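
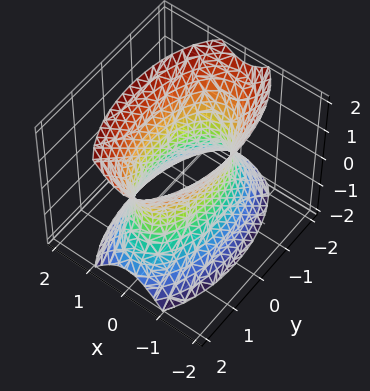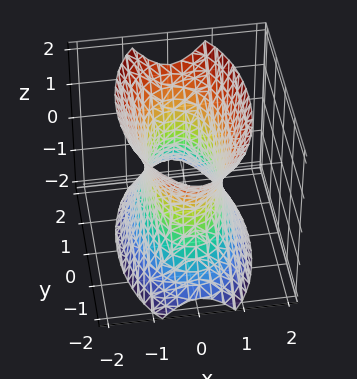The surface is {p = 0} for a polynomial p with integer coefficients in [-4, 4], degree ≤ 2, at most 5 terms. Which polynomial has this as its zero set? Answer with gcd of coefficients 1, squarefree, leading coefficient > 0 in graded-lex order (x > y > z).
3*x^2 + y^2 - z^2 - 2

The degree is 2 — an hourglass — one-sheet hyperboloid; a quadric.
Symmetries: mirror symmetry y ↦ −y ⇒ only even powers of y; mirror symmetry x ↦ −x ⇒ only even powers of x; the z ↦ −z reflection is a symmetry, so z appears only in even powers.
From the axis intercepts and sections: no z-intercept at any integer in the box.
Matching integer coefficients to the picture gives p.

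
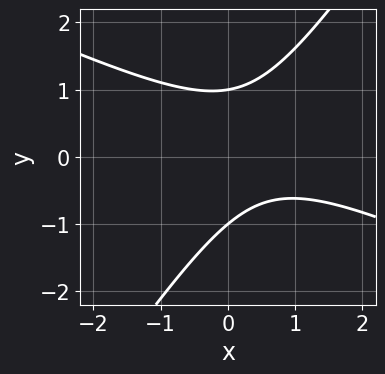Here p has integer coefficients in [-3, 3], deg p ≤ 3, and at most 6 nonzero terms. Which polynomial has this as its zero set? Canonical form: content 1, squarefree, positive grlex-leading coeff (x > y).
2*x^2 + 3*x*y - 3*y^2 - 2*x + 3

1. Degree: the shape is more complex than any degree-1 curve, so deg p = 2.
2. Reading off the gridlines: the curve avoids every integer x-axis point in the box; among the integer gridlines, it crosses the y-axis at y ∈ {-1, 1}.
3. The integer polynomial consistent with all of this is the stated p.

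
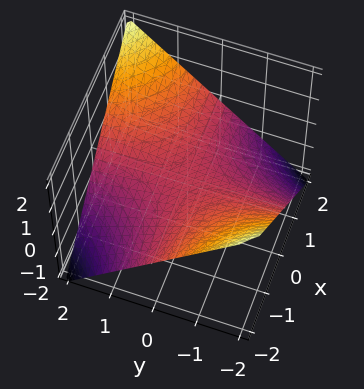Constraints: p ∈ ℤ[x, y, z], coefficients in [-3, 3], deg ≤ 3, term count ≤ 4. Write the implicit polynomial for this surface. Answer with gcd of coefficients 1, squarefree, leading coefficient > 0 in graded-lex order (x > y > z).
First, deg p = 2. A saddle surface; a quadric.
Next, against the integer gridlines: it crosses the z-axis at the gridline z = 0; the visible y-axis segment lies entirely on the surface; every point of the x-axis in the box is on the surface.
Finally, assembling these constraints gives the stated polynomial.

x*y - 2*z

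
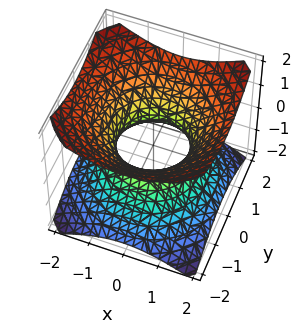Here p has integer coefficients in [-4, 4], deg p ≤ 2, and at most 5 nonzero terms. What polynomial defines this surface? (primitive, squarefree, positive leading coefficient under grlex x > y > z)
2*x^2 + 2*y^2 - 3*z^2 - 2

1. The degree is 2 — one connected sheet with a waist; a quadric.
2. Symmetries: mirror symmetry z ↦ −z ⇒ only even powers of z; rotational symmetry about the z-axis ⇒ p depends on x, y only through x² + y².
3. From the visible intercepts: a circular section at z = -1 has radius between 1 and 2; among the integer gridlines, it crosses the y-axis at y ∈ {-1, 1}; the x-axis gridline crossings are at x ∈ {-1, 1}; no z-intercept at any integer in the box.
4. Matching integer coefficients to the picture gives p.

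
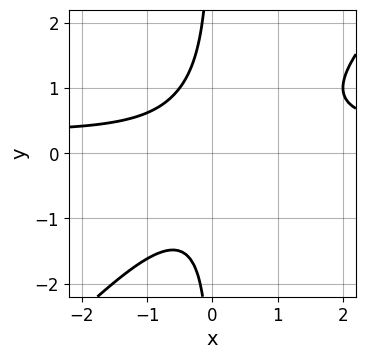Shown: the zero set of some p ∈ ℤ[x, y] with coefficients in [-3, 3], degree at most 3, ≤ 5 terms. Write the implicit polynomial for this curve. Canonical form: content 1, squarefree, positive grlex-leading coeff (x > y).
3*x^2*y - 3*x*y^2 - x^2 - 2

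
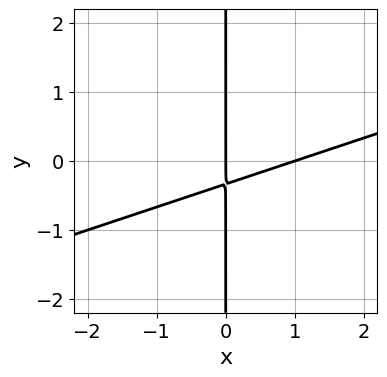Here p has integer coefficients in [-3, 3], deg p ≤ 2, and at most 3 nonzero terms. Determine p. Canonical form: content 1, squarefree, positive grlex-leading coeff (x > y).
The degree is 2 — the shape is more complex than any degree-1 curve.
Reading off the gridlines: every point of the y-axis in the box is on the curve; the x-axis gridline crossings are at x ∈ {0, 1}.
Assembling these constraints gives the stated polynomial.

x^2 - 3*x*y - x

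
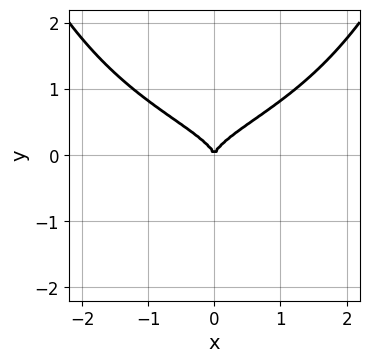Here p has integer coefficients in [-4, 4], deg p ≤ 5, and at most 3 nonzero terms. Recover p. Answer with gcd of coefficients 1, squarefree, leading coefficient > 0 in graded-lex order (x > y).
deg p = 4.
Symmetries: it's symmetric under x → −x, forcing even powers of x.
From the visible intercepts: it crosses the x-axis at the gridline x = 0; it crosses the y-axis at the gridline y = 0.
Matching integer coefficients to the picture gives p.

x^2*y^2 - 3*y^3 + x^2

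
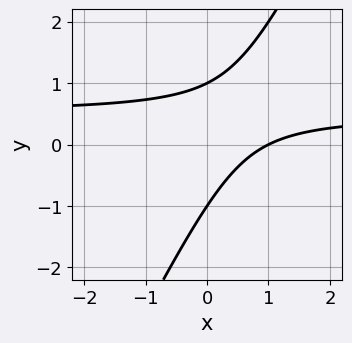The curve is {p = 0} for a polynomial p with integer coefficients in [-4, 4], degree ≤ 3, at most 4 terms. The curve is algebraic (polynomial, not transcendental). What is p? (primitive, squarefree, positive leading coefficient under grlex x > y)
1. deg p = 2. The shape is more complex than any degree-1 curve.
2. From the axis intercepts and sections: one x-axis crossing is at x = 1; among the integer gridlines, it crosses the y-axis at y ∈ {-1, 1}.
3. Fitting integer coefficients to these (and the overall shape) gives p.

2*x*y - y^2 - x + 1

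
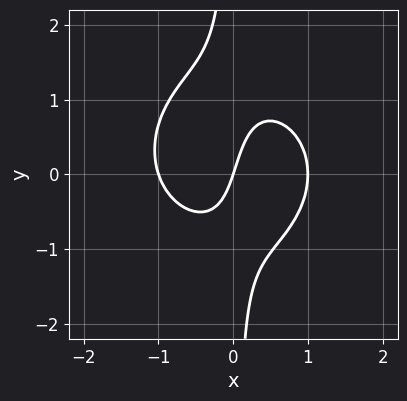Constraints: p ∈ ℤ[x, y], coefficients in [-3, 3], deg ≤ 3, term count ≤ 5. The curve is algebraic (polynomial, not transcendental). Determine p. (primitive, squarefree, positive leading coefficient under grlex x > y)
Degree: a generic line meets the curve in up to 3 points, so deg p = 3.
Observable constraints: the x-axis gridline crossings are at x ∈ {-1, 0, 1}; it crosses the y-axis at the gridline y = 0.
Fitting integer coefficients to these (and the overall shape) gives p.

3*x^3 + 3*x*y^2 - x*y - 3*x + y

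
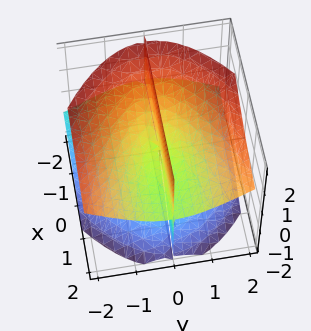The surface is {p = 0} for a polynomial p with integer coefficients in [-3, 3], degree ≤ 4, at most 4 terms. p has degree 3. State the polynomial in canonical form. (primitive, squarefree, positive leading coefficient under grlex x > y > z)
(a) The picture has 2 separate pieces.
(b) The degree is 3 — a generic line meets the surface in up to 3 points.
(c) From the visible intercepts: it crosses the y-axis at the gridline y = 0; every point of the z-axis in the box is on the surface.
(d) Matching integer coefficients to the picture gives p.

3*x*y*z - 2*y^3 + 3*y*z^2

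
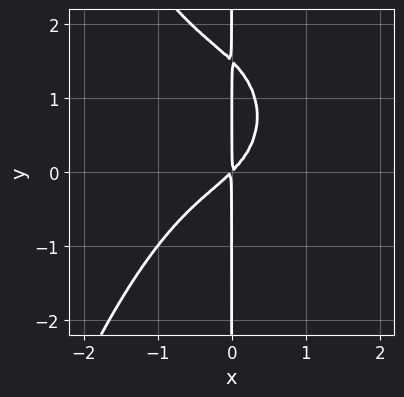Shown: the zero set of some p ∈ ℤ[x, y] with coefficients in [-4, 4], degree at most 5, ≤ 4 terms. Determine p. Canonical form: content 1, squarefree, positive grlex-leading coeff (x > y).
2*x^4 + 2*x*y^2 + 3*x^2 - 3*x*y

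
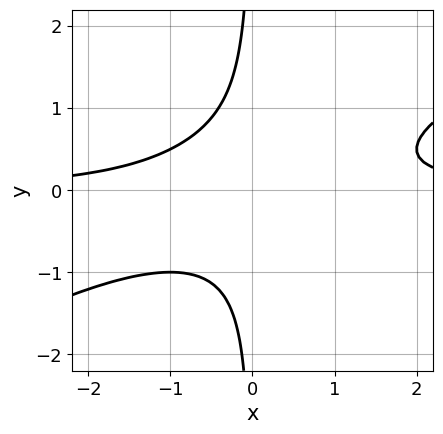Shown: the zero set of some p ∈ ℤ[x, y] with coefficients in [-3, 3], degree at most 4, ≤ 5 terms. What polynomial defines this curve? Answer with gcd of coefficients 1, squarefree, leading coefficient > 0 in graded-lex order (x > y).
x^2*y - 2*x*y^2 - 1

(a) deg p = 3.
(b) From the visible intercepts: no y-intercept at any integer in the box; the curve avoids every integer x-axis point in the box.
(c) Assembling these constraints gives the stated polynomial.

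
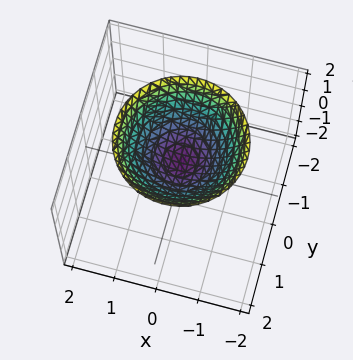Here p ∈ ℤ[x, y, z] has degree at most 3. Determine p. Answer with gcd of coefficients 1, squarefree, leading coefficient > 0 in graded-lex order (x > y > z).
2*x^2 + 2*y^2 - 3*z + 2

First, degree: a generic line meets the surface in up to 2 points, so deg p = 2.
Next, by symmetry, the z-axis is an axis of rotation, so x and y enter only as x² + y².
Next, from the visible intercepts: no x-intercept at any integer in the box; no y-intercept at any integer in the box; a circular section at z = 1 has radius between 0 and 1.
Finally, fitting integer coefficients to these (and the overall shape) gives p.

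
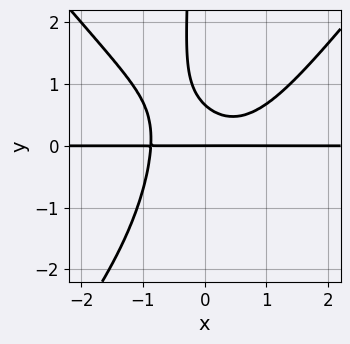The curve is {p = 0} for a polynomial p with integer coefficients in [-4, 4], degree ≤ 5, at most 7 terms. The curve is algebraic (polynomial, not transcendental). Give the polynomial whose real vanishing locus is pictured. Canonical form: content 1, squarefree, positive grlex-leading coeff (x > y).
(a) Degree: the shape is more complex than any degree-3 curve, so deg p = 4.
(b) Against the integer gridlines: the visible x-axis segment lies entirely on the curve; one y-axis crossing is at y = 0.
(c) Together with the visible shape, these determine p as stated.

3*x^3*y - 2*x*y^3 - 3*x*y^2 - 3*y^2 + 2*y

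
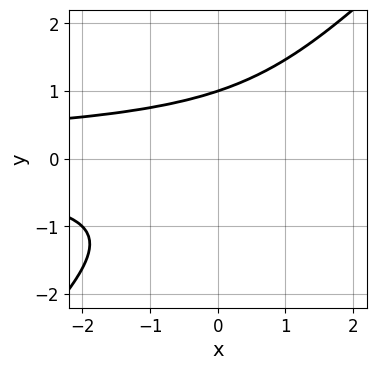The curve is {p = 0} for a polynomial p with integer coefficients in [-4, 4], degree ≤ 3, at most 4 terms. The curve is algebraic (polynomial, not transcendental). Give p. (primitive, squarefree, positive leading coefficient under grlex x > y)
1. deg p = 3. No degree-2 curve has this shape.
2. From the axis intercepts and sections: the curve avoids every integer x-axis point in the box; one y-axis crossing is at y = 1.
3. Fitting integer coefficients to these (and the overall shape) gives p.

x*y^2 - y^3 + 1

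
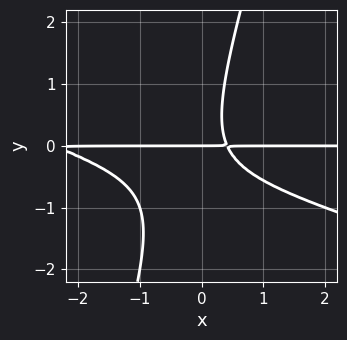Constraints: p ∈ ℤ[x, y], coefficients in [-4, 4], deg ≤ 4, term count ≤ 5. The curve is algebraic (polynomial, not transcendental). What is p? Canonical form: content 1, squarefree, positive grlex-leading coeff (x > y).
1. deg p = 3.
2. From the visible intercepts: it meets the y-axis at y = 0 (among the integer gridlines); the visible x-axis segment lies entirely on the curve.
3. Matching integer coefficients to the picture gives p.

x^2*y + 3*x*y^2 - y^3 + 2*x*y - y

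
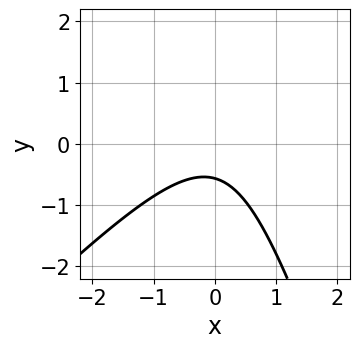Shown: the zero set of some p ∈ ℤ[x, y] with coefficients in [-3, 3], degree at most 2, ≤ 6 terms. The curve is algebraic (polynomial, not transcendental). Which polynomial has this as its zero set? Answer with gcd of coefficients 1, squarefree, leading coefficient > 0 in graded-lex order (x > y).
(a) The degree is 2 — the shape is more complex than any degree-1 curve.
(b) Against the integer gridlines: no x-intercept at any integer in the box.
(c) Matching integer coefficients to the picture gives p.

3*x^2 - 2*x*y - y^2 + 3*y + 2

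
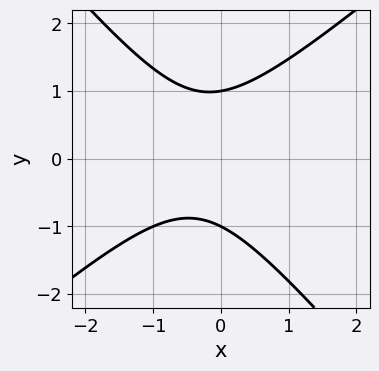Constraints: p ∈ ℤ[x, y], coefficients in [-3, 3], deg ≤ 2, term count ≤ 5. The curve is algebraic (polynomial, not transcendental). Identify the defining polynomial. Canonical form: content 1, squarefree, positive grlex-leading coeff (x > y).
3*x^2 - x*y - 3*y^2 + 2*x + 3

Degree: no degree-1 curve has this shape, so deg p = 2.
Checking where it meets the axes: the curve avoids every integer x-axis point in the box; among the integer gridlines, it crosses the y-axis at y ∈ {-1, 1}.
Matching integer coefficients to the picture gives p.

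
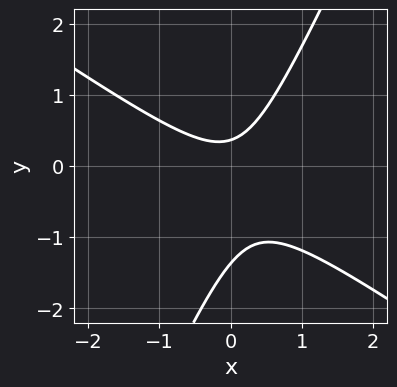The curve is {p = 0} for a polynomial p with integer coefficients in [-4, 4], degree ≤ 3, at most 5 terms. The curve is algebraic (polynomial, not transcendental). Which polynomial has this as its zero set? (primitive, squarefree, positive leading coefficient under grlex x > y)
3*x^2 + 3*x*y - 2*y^2 - 2*y + 1

1. The degree is 2 — the shape is more complex than any degree-1 curve.
2. Observable constraints: no x-intercept at any integer in the box.
3. Solving for integer coefficients yields p as stated.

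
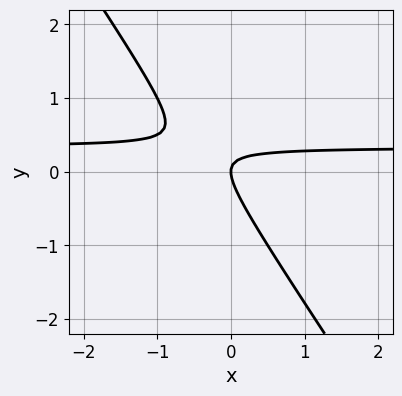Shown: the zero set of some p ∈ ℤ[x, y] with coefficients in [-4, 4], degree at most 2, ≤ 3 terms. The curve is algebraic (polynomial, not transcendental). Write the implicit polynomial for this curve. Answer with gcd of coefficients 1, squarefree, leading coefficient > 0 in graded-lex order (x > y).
(a) Degree: no degree-1 curve has this shape, so deg p = 2.
(b) Observable constraints: it crosses the y-axis at the gridline y = 0; it crosses the x-axis at the gridline x = 0.
(c) Assembling these constraints gives the stated polynomial.

3*x*y + 2*y^2 - x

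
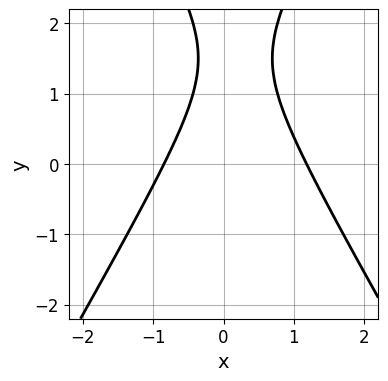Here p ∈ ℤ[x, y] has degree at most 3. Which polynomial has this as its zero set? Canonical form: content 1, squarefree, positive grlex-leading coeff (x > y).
3*x^2 - y^2 - x + 3*y - 3

First, deg p = 2.
Then, against the integer gridlines: it misses every integer gridline on the y-axis.
Finally, together with the visible shape, these determine p as stated.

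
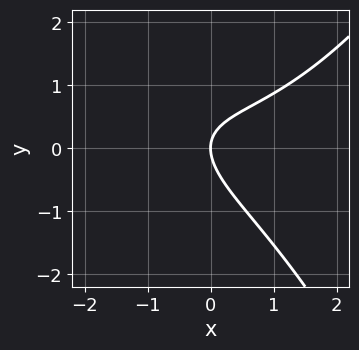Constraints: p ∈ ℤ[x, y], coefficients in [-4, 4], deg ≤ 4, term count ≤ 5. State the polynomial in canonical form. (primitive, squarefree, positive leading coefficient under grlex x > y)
x^3 - 2*x*y - 3*y^2 + 3*x

The degree is 3 — a generic line meets the curve in up to 3 points.
Against the integer gridlines: it crosses the x-axis at the gridline x = 0; it meets the y-axis at y = 0 (among the integer gridlines).
Assembling these constraints gives the stated polynomial.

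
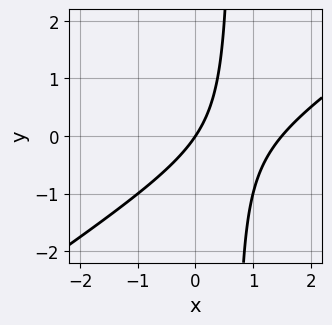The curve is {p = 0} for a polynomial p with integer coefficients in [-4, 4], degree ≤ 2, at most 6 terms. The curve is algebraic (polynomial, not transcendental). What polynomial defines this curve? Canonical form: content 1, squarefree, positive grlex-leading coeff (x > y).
2*x^2 - 3*x*y - 3*x + 2*y

deg p = 2. The shape is more complex than any degree-1 curve.
From the axis intercepts and sections: it crosses the x-axis at the gridline x = 0; it meets the y-axis at y = 0 (among the integer gridlines).
Assembling these constraints gives the stated polynomial.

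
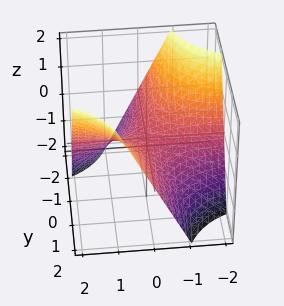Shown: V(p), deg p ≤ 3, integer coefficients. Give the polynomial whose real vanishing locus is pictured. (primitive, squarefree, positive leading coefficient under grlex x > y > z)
x*y - z

First, deg p = 2. A hyperbolic paraboloid; a quadric.
Then, from the visible intercepts: the visible y-axis segment lies entirely on the surface; the visible x-axis segment lies entirely on the surface; it crosses the z-axis at the gridline z = 0.
Finally, solving for integer coefficients yields p as stated.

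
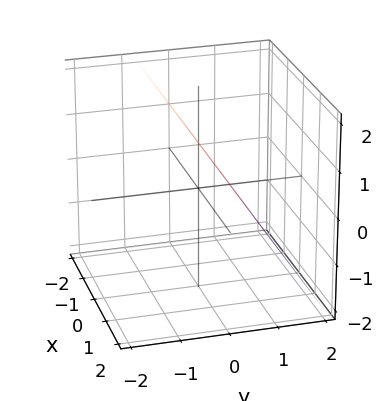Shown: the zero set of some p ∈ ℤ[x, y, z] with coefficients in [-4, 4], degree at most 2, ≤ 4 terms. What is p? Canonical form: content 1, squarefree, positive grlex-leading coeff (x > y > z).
First, deg p = 1.
Then, from the axis intercepts and sections: one z-axis crossing is at z = 1; the surface avoids every integer x-axis point in the box.
Finally, putting this together gives p.

3*y + 2*z - 2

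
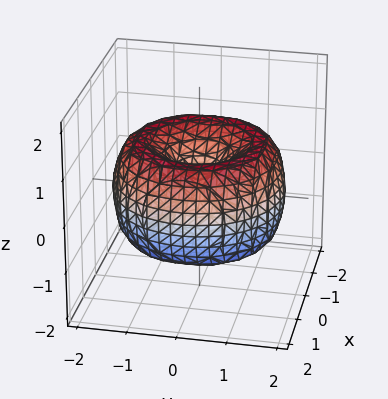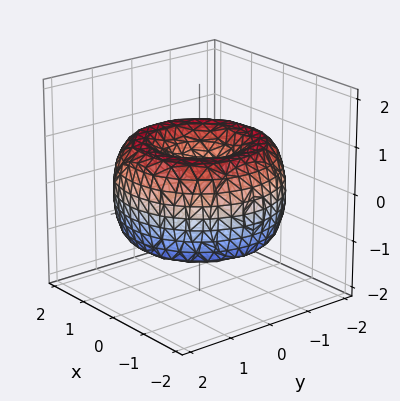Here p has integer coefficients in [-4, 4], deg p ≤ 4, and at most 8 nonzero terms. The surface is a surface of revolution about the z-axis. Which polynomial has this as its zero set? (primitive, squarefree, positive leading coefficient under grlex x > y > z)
x^4 + 2*x^2*y^2 + y^4 - 3*x^2 - 3*y^2 + 2*z^2

The degree is 4 — a generic line meets the surface in up to 4 points.
Symmetries: the z-axis is an axis of rotation, so x and y enter only as x² + y².
Against the integer gridlines: a circular section at z = 0 has radius between 1 and 2; it meets the z-axis at z = 0 (among the integer gridlines); it meets the x-axis at x = 0 (among the integer gridlines); one y-axis crossing is at y = 0.
Assembling these constraints gives the stated polynomial.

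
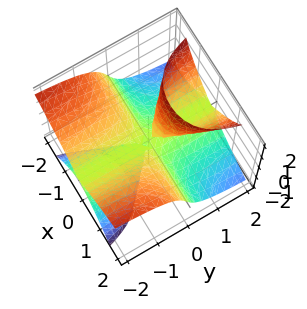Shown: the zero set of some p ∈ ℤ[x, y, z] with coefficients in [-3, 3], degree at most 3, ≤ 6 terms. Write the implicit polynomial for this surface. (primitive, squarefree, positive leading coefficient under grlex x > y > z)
3*x^2*y + x^2*z - 3*y*z^2 + z^3

The picture has 2 separate pieces. They look like related sheets of one shape, so recover p as a whole.
Degree: no degree-2 surface has this shape, so deg p = 3.
Observable constraints: the visible y-axis segment lies entirely on the surface; the visible x-axis segment lies entirely on the surface.
Fitting integer coefficients to these (and the overall shape) gives p.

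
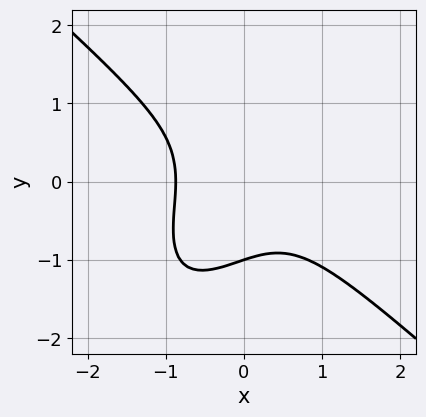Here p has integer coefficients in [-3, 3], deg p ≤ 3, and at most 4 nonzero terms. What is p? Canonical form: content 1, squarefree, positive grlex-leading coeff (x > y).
3*x^3 - 2*x*y^2 + 2*y^3 + 2

(a) The degree is 3 — the shape is more complex than any degree-2 curve.
(b) Against the integer gridlines: it meets the y-axis at y = -1 (among the integer gridlines).
(c) Together with the visible shape, these determine p as stated.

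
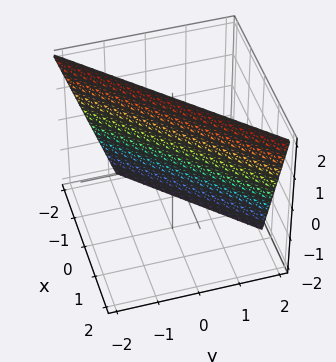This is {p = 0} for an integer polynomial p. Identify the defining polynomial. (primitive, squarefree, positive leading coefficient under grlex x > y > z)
1. deg p = 1. The surface is flat (a plane).
2. Checking where it meets the axes: it meets the z-axis at z = 2 (among the integer gridlines).
3. Putting this together gives p.

3*x - 3*y - z + 2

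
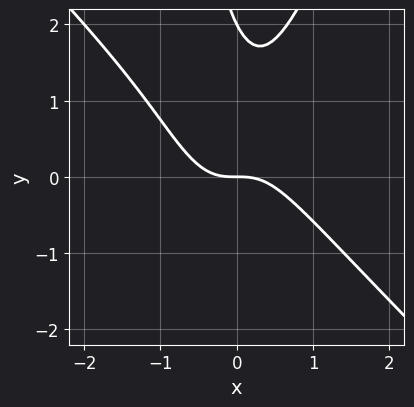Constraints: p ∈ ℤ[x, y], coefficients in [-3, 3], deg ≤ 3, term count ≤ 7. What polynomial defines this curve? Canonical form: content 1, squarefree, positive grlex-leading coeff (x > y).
First, degree: a generic line meets the curve in up to 3 points, so deg p = 3.
Next, against the integer gridlines: among the integer gridlines, it crosses the y-axis at y ∈ {0, 2}; it meets the x-axis at x = 0 (among the integer gridlines).
Finally, together with the visible shape, these determine p as stated.

3*x^3 + 2*x^2*y - x*y^2 - y^2 + 2*y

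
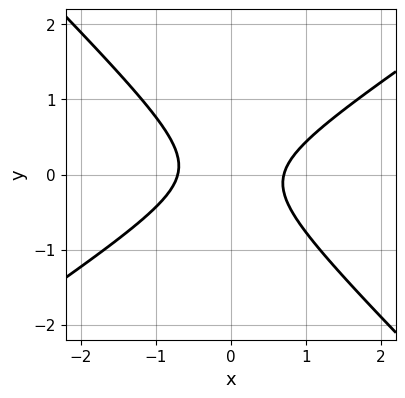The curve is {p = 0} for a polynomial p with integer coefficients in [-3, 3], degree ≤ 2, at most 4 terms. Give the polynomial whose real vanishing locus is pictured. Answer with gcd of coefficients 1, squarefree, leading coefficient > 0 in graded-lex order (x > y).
2*x^2 - x*y - 3*y^2 - 1

(a) Degree: the shape is more complex than any degree-1 curve, so deg p = 2.
(b) Reading off the gridlines: the curve avoids every integer y-axis point in the box.
(c) Together with the visible shape, these determine p as stated.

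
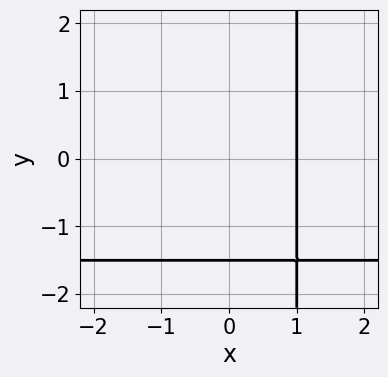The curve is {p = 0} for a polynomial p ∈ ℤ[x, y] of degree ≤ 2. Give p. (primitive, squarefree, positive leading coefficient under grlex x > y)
2*x*y + 3*x - 2*y - 3

Degree: the shape is more complex than any degree-1 curve, so deg p = 2.
Reading off the gridlines: one x-axis crossing is at x = 1.
Solving for integer coefficients yields p as stated.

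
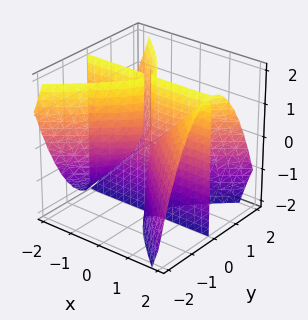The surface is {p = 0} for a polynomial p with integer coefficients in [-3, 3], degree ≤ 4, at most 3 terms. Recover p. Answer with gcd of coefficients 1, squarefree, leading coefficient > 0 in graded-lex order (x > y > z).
2*x^2*y - 2*x*y*z - 3*y^3

1. I count 2 distinct pieces. Treating them together as one polynomial.
2. The degree is 3 — the shape is more complex than any degree-2 surface.
3. Against the integer gridlines: every point of the x-axis in the box is on the surface; one y-axis crossing is at y = 0; every point of the z-axis in the box is on the surface.
4. Matching integer coefficients to the picture gives p.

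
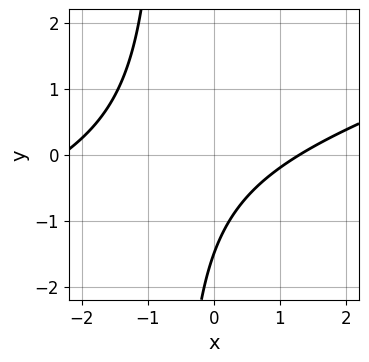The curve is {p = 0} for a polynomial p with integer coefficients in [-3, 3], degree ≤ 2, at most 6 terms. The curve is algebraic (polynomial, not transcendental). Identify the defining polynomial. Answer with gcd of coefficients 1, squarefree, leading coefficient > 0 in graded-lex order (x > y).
x^2 - 3*x*y + x - 2*y - 3

(a) The degree is 2 — the shape is more complex than any degree-1 curve.
(b) Putting this together gives p.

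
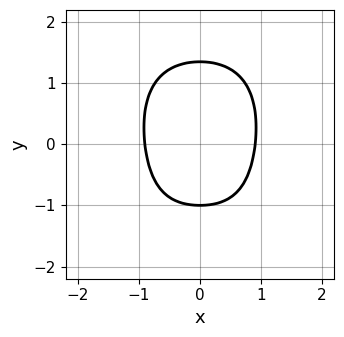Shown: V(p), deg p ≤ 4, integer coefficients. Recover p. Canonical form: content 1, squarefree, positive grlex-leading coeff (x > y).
(a) Degree: the shape is more complex than any degree-3 curve, so deg p = 4.
(b) Symmetries: the x ↦ −x reflection is a symmetry, so x appears only in even powers.
(c) Observable constraints: it meets the y-axis at y = -1 (among the integer gridlines).
(d) The integer polynomial consistent with all of this is the stated p.

3*x^4 + 2*x^2*y^2 + y^4 - y - 2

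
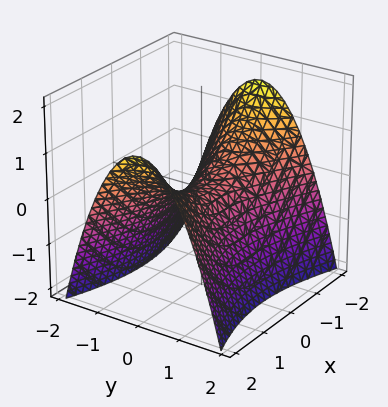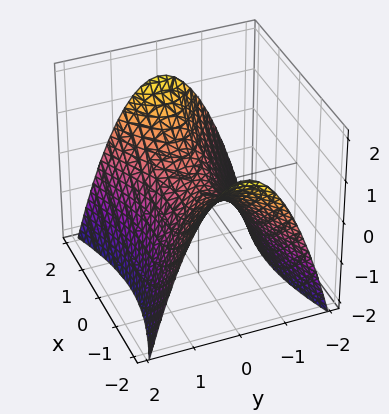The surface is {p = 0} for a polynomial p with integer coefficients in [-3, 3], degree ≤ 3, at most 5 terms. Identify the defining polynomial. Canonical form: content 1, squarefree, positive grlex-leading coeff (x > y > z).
First, degree: a hyperbolic paraboloid; a quadric, so deg p = 2.
Then, symmetries: mirror symmetry x ↦ −x ⇒ only even powers of x; the y ↦ −y reflection is a symmetry, so y appears only in even powers.
Next, checking where it meets the axes: it crosses the x-axis at the gridline x = 0; it meets the y-axis at y = 0 (among the integer gridlines).
Finally, the integer polynomial consistent with all of this is the stated p.

x^2 - 3*y^2 - 3*z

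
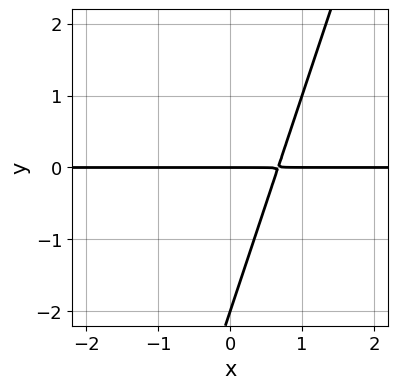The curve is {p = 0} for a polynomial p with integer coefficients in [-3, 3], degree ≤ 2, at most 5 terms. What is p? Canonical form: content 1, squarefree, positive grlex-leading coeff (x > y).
Degree: a generic line meets the curve in up to 2 points, so deg p = 2.
From the axis intercepts and sections: every point of the x-axis in the box is on the curve; among the integer gridlines, it crosses the y-axis at y ∈ {-2, 0}.
Together with the visible shape, these determine p as stated.

3*x*y - y^2 - 2*y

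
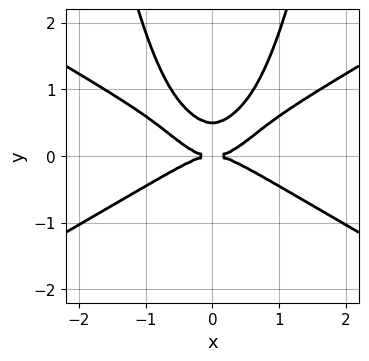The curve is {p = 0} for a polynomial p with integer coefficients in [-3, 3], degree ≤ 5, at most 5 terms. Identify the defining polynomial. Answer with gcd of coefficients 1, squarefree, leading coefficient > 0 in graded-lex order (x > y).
x^4 - 3*x^2*y^2 + 2*y^3 - y^2

1. deg p = 4. No degree-3 curve has this shape.
2. Symmetries: mirror symmetry x ↦ −x ⇒ only even powers of x.
3. From the axis intercepts and sections: it crosses the y-axis at the gridline y = 0; it meets the x-axis at x = 0 (among the integer gridlines).
4. Assembling these constraints gives the stated polynomial.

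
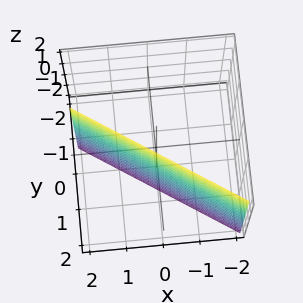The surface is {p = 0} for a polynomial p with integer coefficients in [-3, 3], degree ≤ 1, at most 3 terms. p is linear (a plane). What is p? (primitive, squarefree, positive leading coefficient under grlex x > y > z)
First, deg p = 1.
Then, reading off the gridlines: the surface avoids every integer z-axis point in the box; one x-axis crossing is at x = 1.
Finally, these observations pin down the coefficients.

2*x + 3*y - 2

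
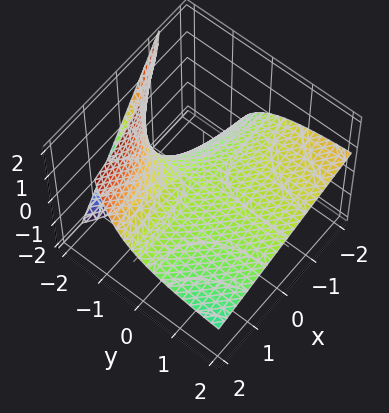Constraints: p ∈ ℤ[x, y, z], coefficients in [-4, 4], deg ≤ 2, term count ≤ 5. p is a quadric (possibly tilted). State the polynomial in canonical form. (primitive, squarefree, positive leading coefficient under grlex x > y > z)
x*y + 2*y*z + 3*z

(a) deg p = 2. The shape is more complex than any degree-1 surface.
(b) Reading off the gridlines: the visible x-axis segment lies entirely on the surface; the visible y-axis segment lies entirely on the surface; it crosses the z-axis at the gridline z = 0.
(c) The integer polynomial consistent with all of this is the stated p.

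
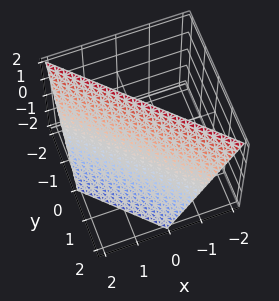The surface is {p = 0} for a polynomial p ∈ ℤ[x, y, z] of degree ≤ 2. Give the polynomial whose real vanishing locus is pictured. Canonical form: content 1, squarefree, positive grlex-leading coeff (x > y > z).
(a) The degree is 1 — the surface is flat (a plane).
(b) Reading off the gridlines: one x-axis crossing is at x = 1; it meets the z-axis at z = 2 (among the integer gridlines).
(c) Matching integer coefficients to the picture gives p.

2*x + 2*y + z - 2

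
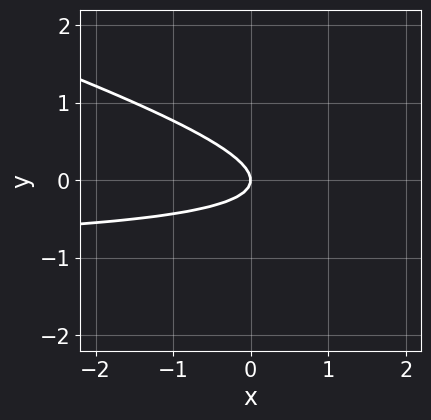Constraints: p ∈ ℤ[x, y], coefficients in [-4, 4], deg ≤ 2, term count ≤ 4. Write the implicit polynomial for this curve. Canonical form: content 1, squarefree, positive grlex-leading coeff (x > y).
First, degree: a generic line meets the curve in up to 2 points, so deg p = 2.
Then, checking where it meets the axes: it crosses the y-axis at the gridline y = 0; it meets the x-axis at x = 0 (among the integer gridlines).
Finally, assembling these constraints gives the stated polynomial.

x*y + 3*y^2 + x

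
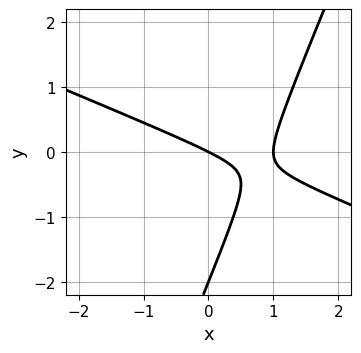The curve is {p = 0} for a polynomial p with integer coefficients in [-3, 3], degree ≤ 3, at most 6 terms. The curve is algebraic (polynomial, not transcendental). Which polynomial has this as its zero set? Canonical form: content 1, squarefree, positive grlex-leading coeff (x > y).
First, the degree is 2 — a generic line meets the curve in up to 2 points.
Next, against the integer gridlines: the y-axis gridline crossings are at y ∈ {-2, 0}; among the integer gridlines, it crosses the x-axis at x ∈ {0, 1}.
Finally, fitting integer coefficients to these (and the overall shape) gives p.

x^2 + 2*x*y - y^2 - x - 2*y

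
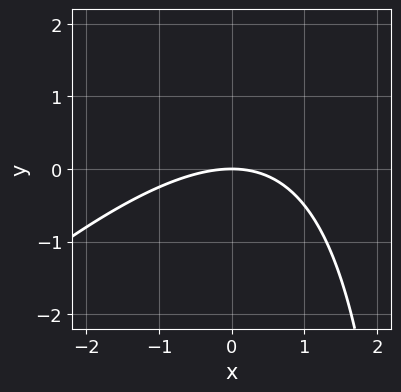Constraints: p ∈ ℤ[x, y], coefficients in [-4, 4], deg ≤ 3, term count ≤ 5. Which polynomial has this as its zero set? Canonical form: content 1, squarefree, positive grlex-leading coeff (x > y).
1. Degree: no degree-1 curve has this shape, so deg p = 2.
2. Against the integer gridlines: one y-axis crossing is at y = 0; it crosses the x-axis at the gridline x = 0.
3. The integer polynomial consistent with all of this is the stated p.

x^2 - x*y + 3*y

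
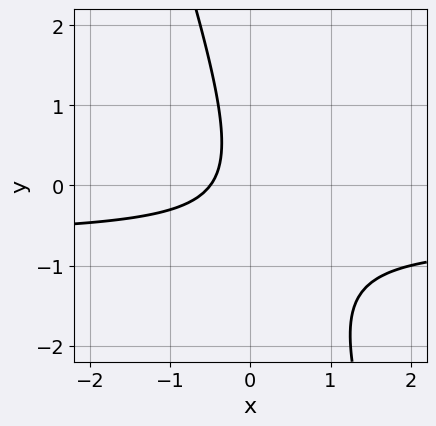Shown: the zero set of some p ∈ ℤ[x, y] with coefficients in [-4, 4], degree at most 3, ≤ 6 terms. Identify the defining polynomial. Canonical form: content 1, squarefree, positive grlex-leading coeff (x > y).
3*x*y + y^2 + 2*x + 1

(a) deg p = 2. The shape is more complex than any degree-1 curve.
(b) From the visible intercepts: the curve avoids every integer y-axis point in the box.
(c) The integer polynomial consistent with all of this is the stated p.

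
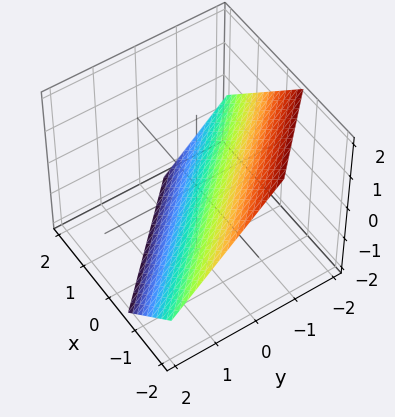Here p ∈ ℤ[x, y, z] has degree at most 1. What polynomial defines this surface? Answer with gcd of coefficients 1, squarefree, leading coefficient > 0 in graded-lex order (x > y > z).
Degree: the surface is flat (a plane), so deg p = 1.
Solving for integer coefficients yields p as stated.

3*x + 3*y + 3*z + 2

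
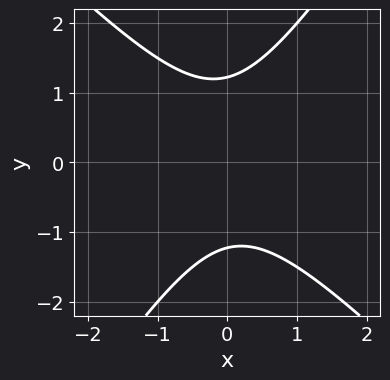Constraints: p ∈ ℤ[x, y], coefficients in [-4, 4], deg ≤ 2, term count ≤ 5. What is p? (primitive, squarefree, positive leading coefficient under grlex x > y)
3*x^2 + x*y - 2*y^2 + 3

1. The degree is 2 — no degree-1 curve has this shape.
2. From the axis intercepts and sections: the curve avoids every integer x-axis point in the box.
3. These observations pin down the coefficients.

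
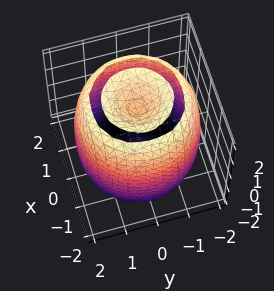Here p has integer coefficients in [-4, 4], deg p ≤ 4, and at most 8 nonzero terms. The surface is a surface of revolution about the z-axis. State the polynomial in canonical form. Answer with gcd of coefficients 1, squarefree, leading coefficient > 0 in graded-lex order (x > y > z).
1. I count 2 distinct pieces.
2. Degree: a generic line meets the surface in up to 4 points, so deg p = 4.
3. By symmetry, the surface is invariant under rotation about z: p = q(x² + y², z).
4. Against the integer gridlines: a circular section at z = 2 has radius exactly 1.
5. Solving for integer coefficients yields p as stated.

x^4 + 2*x^2*y^2 + y^4 - 3*x^2 - 3*y^2 + z^2 - 2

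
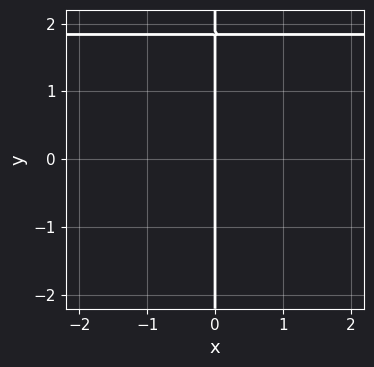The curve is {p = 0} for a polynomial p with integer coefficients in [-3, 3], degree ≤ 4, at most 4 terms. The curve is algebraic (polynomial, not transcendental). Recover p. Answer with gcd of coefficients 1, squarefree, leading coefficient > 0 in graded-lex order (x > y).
x*y^3 - x*y^2 - x*y - x

First, the degree is 4 — no degree-3 curve has this shape.
Next, from the visible intercepts: every point of the y-axis in the box is on the curve; it crosses the x-axis at the gridline x = 0.
Finally, together with the visible shape, these determine p as stated.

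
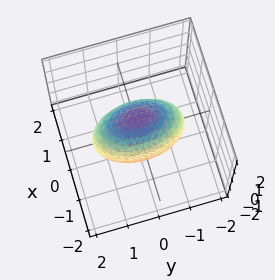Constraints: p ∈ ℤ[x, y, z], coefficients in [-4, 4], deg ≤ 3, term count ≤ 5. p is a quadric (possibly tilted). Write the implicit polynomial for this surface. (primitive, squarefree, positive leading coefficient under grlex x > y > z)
(a) deg p = 2.
(b) Reading off the gridlines: among the integer gridlines, it crosses the z-axis at z ∈ {-1, 1}.
(c) Solving for integer coefficients yields p as stated.

3*x^2 - x*z + y^2 + 2*z^2 - 2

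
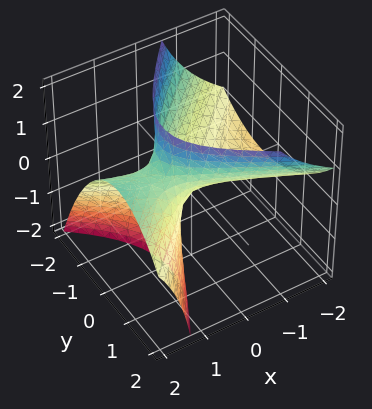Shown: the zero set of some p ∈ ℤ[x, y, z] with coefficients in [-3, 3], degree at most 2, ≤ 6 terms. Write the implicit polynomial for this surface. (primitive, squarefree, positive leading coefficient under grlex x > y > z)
x^2 + x*y - 3*x*z - 2*y^2 + 2*z

(a) The degree is 2 — the shape is more complex than any degree-1 surface.
(b) Observable constraints: one y-axis crossing is at y = 0; it crosses the z-axis at the gridline z = 0.
(c) Matching integer coefficients to the picture gives p.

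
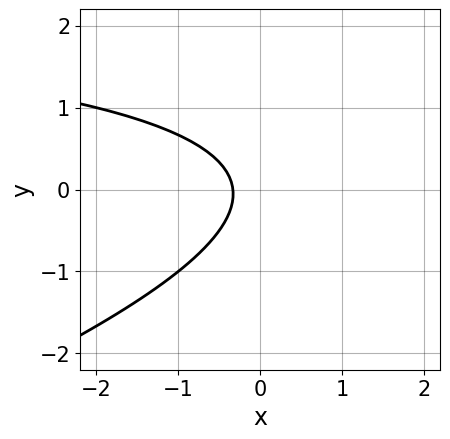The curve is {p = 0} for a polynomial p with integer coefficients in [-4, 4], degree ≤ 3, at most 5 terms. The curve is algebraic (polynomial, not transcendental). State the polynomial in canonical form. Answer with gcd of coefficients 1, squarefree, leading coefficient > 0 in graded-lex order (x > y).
x*y - 3*y^2 - 3*x - 1

The degree is 2 — the shape is more complex than any degree-1 curve.
Checking where it meets the axes: no y-intercept at any integer in the box.
Matching integer coefficients to the picture gives p.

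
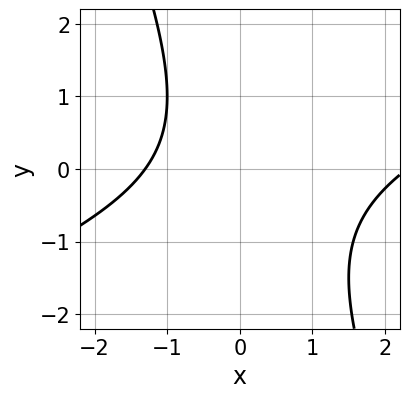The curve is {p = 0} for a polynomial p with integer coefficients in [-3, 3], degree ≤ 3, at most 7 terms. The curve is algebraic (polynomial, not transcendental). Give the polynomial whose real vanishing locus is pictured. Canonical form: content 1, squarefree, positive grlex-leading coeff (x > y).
deg p = 2. The shape is more complex than any degree-1 curve.
Reading off the gridlines: no y-intercept at any integer in the box.
Fitting integer coefficients to these (and the overall shape) gives p.

x^2 - 2*x*y - y^2 - x - 3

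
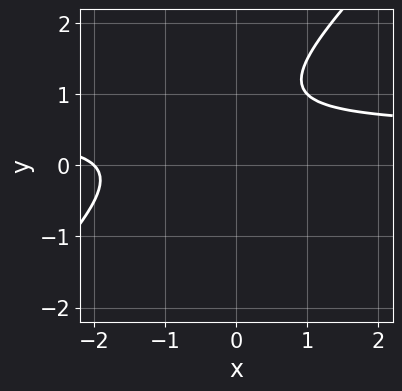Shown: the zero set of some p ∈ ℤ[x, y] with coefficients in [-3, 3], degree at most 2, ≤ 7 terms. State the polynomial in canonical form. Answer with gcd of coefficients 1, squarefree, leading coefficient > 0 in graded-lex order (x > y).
2*x*y - 2*y^2 - x + 3*y - 2

(a) The degree is 2 — the shape is more complex than any degree-1 curve.
(b) Against the integer gridlines: no y-intercept at any integer in the box; one x-axis crossing is at x = -2.
(c) Together with the visible shape, these determine p as stated.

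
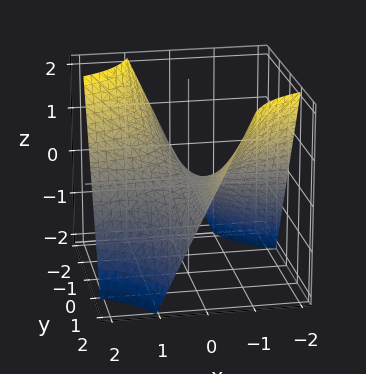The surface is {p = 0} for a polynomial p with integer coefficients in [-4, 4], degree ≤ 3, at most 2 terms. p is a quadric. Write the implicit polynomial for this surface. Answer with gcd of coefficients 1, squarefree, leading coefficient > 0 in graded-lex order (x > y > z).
x*y + z

First, deg p = 2.
Next, checking where it meets the axes: it crosses the z-axis at the gridline z = 0; the visible y-axis segment lies entirely on the surface; the visible x-axis segment lies entirely on the surface.
Finally, solving for integer coefficients yields p as stated.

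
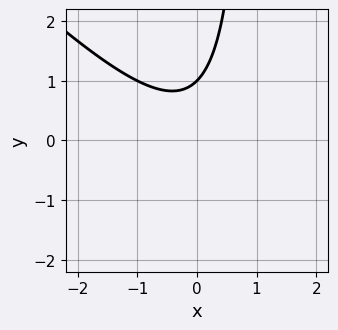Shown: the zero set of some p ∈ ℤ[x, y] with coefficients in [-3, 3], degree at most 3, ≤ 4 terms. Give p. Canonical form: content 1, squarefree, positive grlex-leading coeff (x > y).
x^2 + x*y - y + 1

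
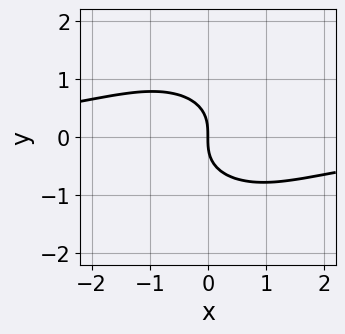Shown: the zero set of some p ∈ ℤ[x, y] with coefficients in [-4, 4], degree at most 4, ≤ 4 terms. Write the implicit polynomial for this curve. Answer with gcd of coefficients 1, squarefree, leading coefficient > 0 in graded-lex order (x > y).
2*x^2*y + 3*y^3 + 3*x

(a) The degree is 3 — no degree-2 curve has this shape.
(b) Observable constraints: one x-axis crossing is at x = 0; one y-axis crossing is at y = 0.
(c) Fitting integer coefficients to these (and the overall shape) gives p.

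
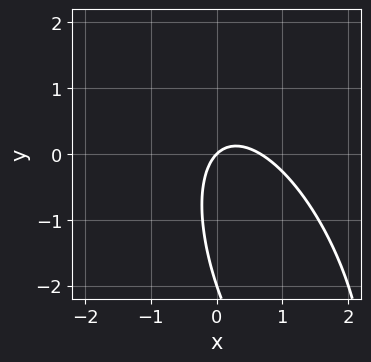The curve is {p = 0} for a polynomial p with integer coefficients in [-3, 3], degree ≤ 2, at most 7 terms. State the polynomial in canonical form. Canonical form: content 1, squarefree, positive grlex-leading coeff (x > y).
First, degree: a generic line meets the curve in up to 2 points, so deg p = 2.
Then, checking where it meets the axes: among the integer gridlines, it crosses the y-axis at y ∈ {-2, 0}; it crosses the x-axis at the gridline x = 0.
Finally, fitting integer coefficients to these (and the overall shape) gives p.

3*x^2 + 2*x*y + y^2 - 2*x + 2*y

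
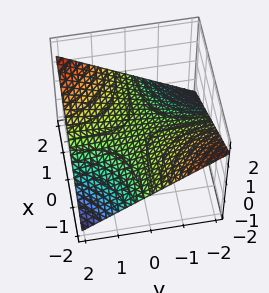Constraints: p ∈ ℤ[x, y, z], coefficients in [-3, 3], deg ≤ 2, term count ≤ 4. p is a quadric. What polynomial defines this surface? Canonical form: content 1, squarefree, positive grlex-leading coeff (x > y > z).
x*y - 3*z

1. deg p = 2.
2. From the visible intercepts: the visible y-axis segment lies entirely on the surface; one z-axis crossing is at z = 0.
3. Fitting integer coefficients to these (and the overall shape) gives p.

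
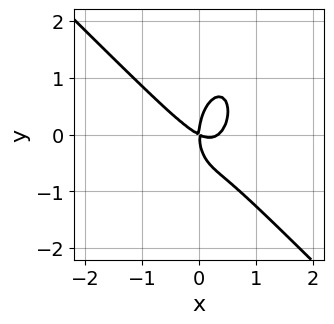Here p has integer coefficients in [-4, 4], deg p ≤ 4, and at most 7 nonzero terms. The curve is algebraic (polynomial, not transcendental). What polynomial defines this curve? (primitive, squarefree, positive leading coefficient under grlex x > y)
3*x^3 + 2*x^2*y + y^3 - x^2 - 2*x*y

(a) Degree: the shape is more complex than any degree-2 curve, so deg p = 3.
(b) Against the integer gridlines: it meets the x-axis at x = 0 (among the integer gridlines); it meets the y-axis at y = 0 (among the integer gridlines).
(c) Fitting integer coefficients to these (and the overall shape) gives p.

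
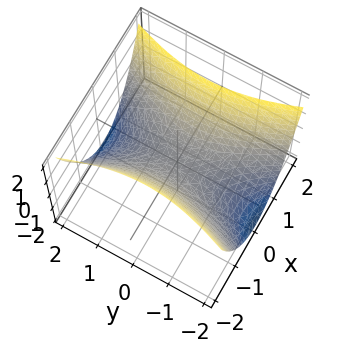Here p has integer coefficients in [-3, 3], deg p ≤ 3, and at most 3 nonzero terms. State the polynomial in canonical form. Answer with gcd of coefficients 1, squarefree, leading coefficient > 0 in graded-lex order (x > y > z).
3*x^2 - y^2 - 3*z

deg p = 2.
Symmetries: it's symmetric under y → −y, forcing even powers of y; the x ↦ −x reflection is a symmetry, so x appears only in even powers.
From the axis intercepts and sections: it meets the z-axis at z = 0 (among the integer gridlines); one y-axis crossing is at y = 0; it meets the x-axis at x = 0 (among the integer gridlines).
Together with the visible shape, these determine p as stated.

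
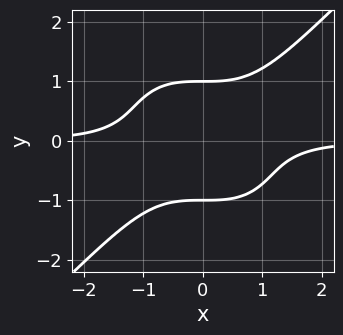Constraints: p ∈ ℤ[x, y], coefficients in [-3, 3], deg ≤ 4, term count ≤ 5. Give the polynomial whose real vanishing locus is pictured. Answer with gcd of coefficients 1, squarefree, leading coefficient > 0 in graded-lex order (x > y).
x^3*y - y^4 + 1

deg p = 4.
Observable constraints: the y-axis gridline crossings are at y ∈ {-1, 1}; the curve avoids every integer x-axis point in the box.
The integer polynomial consistent with all of this is the stated p.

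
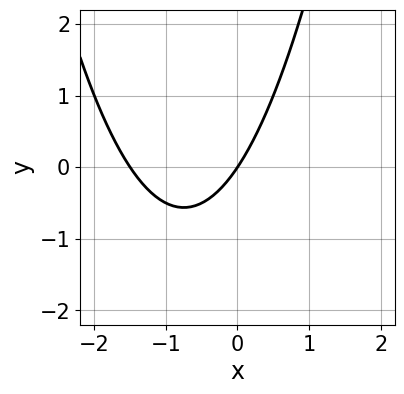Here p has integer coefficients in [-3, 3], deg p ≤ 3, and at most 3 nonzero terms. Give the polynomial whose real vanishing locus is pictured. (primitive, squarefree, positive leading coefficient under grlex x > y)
2*x^2 + 3*x - 2*y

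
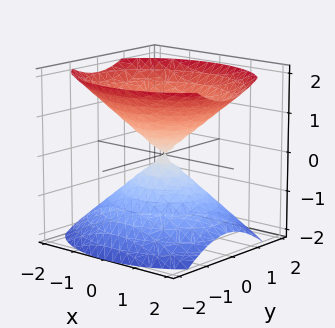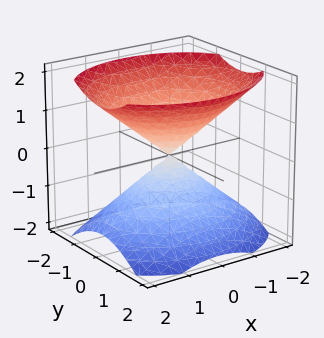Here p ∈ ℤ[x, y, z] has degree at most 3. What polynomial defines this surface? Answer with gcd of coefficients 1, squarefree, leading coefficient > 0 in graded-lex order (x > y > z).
First, the picture has 2 separate pieces. Treating them together as one polynomial.
Next, deg p = 2. Two nappes meeting at a single point; a quadric.
Next, symmetries: mirror symmetry z ↦ −z ⇒ only even powers of z; mirror symmetry y ↦ −y ⇒ only even powers of y; the x ↦ −x reflection is a symmetry, so x appears only in even powers.
Next, against the integer gridlines: one z-axis crossing is at z = 0; it meets the x-axis at x = 0 (among the integer gridlines); it meets the y-axis at y = 0 (among the integer gridlines).
Finally, solving for integer coefficients yields p as stated.

2*x^2 + 3*y^2 - 3*z^2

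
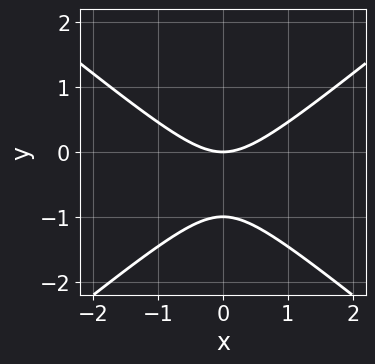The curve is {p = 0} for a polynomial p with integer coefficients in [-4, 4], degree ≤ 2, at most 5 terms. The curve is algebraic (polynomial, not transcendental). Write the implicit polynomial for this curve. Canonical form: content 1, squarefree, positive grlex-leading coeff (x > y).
First, the degree is 2 — no degree-1 curve has this shape.
Next, symmetries: mirror symmetry x ↦ −x ⇒ only even powers of x.
Next, reading off the gridlines: it crosses the x-axis at the gridline x = 0; among the integer gridlines, it crosses the y-axis at y ∈ {-1, 0}.
Finally, solving for integer coefficients yields p as stated.

2*x^2 - 3*y^2 - 3*y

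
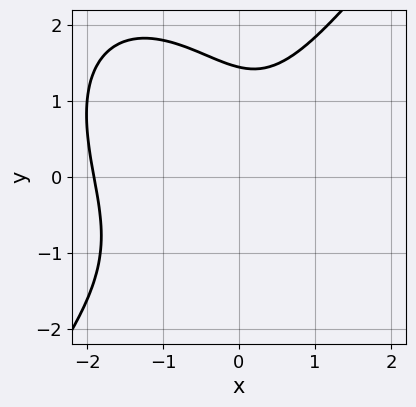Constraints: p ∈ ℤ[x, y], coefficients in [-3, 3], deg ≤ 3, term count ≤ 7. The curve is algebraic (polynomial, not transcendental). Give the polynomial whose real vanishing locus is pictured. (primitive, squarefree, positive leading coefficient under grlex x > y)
2*x^3 - y^3 + 3*x^2 - x*y + 3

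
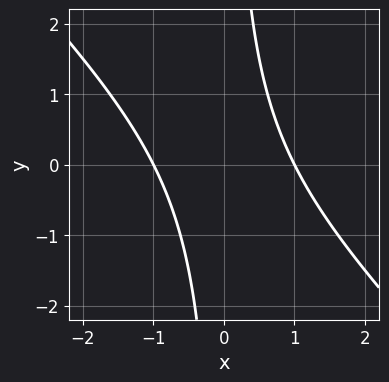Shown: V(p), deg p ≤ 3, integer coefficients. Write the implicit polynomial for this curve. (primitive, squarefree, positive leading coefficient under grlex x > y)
First, the degree is 2 — a generic line meets the curve in up to 2 points.
Next, checking where it meets the axes: the curve avoids every integer y-axis point in the box; the x-axis gridline crossings are at x ∈ {-1, 1}.
Finally, matching integer coefficients to the picture gives p.

x^2 + x*y - 1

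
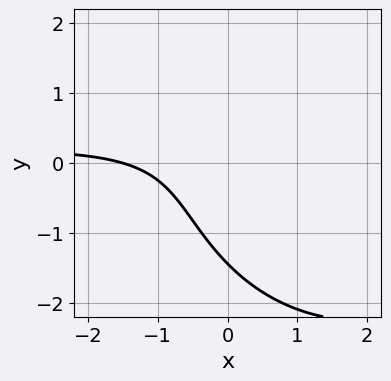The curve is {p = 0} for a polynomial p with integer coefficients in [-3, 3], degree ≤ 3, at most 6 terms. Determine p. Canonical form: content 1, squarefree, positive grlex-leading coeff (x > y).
First, deg p = 3. The shape is more complex than any degree-2 curve.
Finally, putting this together gives p.

x^2*y + y^3 - 3*x*y + 2*x + 3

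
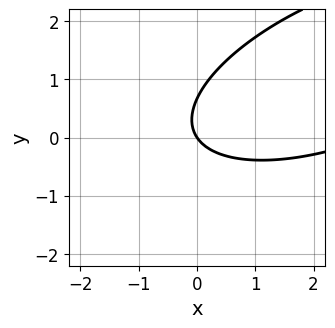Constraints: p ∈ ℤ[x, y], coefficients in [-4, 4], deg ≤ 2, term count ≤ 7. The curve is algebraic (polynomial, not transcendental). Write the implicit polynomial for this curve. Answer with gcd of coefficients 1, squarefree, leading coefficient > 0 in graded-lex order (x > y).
x^2 - 2*x*y + 3*y^2 - 3*x - 2*y

(a) The degree is 2 — no degree-1 curve has this shape.
(b) Checking where it meets the axes: it crosses the x-axis at the gridline x = 0; one y-axis crossing is at y = 0.
(c) Solving for integer coefficients yields p as stated.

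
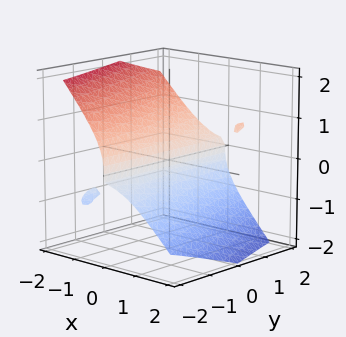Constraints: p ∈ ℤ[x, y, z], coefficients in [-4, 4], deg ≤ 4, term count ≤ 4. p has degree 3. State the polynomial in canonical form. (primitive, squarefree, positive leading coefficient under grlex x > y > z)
(a) The picture has 2 separate pieces. They look like related sheets of one shape, so recover p as a whole.
(b) Degree: a generic line meets the surface in up to 3 points, so deg p = 3.
(c) From the visible intercepts: the visible y-axis segment lies entirely on the surface; it meets the z-axis at z = 0 (among the integer gridlines); it meets the x-axis at x = 0 (among the integer gridlines).
(d) The integer polynomial consistent with all of this is the stated p.

2*x^3 - 2*x*y*z + 2*z^3 + x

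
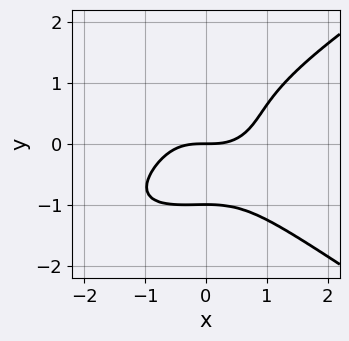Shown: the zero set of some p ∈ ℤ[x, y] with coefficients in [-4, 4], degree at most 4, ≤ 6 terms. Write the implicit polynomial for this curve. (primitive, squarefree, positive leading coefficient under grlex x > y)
1. Degree: no degree-3 curve has this shape, so deg p = 4.
2. From the axis intercepts and sections: it crosses the x-axis at the gridline x = 0; among the integer gridlines, it crosses the y-axis at y ∈ {-1, 0}.
3. Fitting integer coefficients to these (and the overall shape) gives p.

x^2*y^2 - 3*y^4 + 2*x^3 - 3*y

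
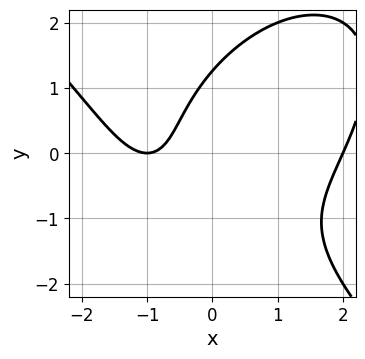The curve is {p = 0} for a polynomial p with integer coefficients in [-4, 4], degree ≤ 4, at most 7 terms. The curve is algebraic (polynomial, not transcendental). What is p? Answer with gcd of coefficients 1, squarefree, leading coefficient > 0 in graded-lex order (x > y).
First, degree: the shape is more complex than any degree-2 curve, so deg p = 3.
Then, reading off the gridlines: among the integer gridlines, it crosses the x-axis at x ∈ {-1, 2}.
Finally, together with the visible shape, these determine p as stated.

x^3 + y^3 - 2*x*y - 3*x - 2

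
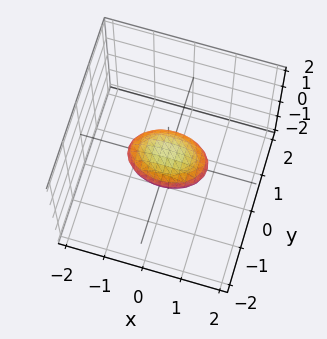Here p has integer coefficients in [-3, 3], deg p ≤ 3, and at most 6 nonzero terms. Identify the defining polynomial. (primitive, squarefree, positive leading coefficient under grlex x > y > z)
(a) The degree is 2 — bounded and convex; a quadric.
(b) Symmetries: mirror symmetry z ↦ −z ⇒ only even powers of z; mirror symmetry x ↦ −x ⇒ only even powers of x; the y ↦ −y reflection is a symmetry, so y appears only in even powers.
(c) From the visible intercepts: the x-axis gridline crossings are at x ∈ {-1, 1}.
(d) These observations pin down the coefficients.

x^2 + 2*y^2 + 3*z^2 - 1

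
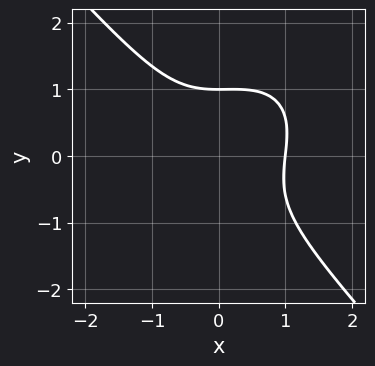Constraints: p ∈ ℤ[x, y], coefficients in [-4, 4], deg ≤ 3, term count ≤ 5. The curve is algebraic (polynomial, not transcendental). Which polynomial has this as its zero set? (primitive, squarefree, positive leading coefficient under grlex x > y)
deg p = 3.
Checking where it meets the axes: it meets the x-axis at x = 1 (among the integer gridlines); it meets the y-axis at y = 1 (among the integer gridlines).
Fitting integer coefficients to these (and the overall shape) gives p.

3*x^3 - x^2*y + 3*y^3 - 3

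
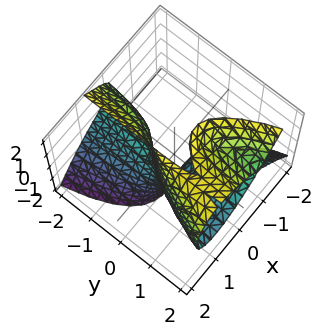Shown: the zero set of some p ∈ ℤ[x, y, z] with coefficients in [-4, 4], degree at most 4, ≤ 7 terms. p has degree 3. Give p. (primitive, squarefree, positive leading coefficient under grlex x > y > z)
3*x^3 + 2*y*z^2 - 3*x*y - 3*y*z - 1

1. deg p = 3. A generic line meets the surface in up to 3 points.
2. From the visible intercepts: the surface avoids every integer z-axis point in the box; it misses every integer gridline on the y-axis.
3. The integer polynomial consistent with all of this is the stated p.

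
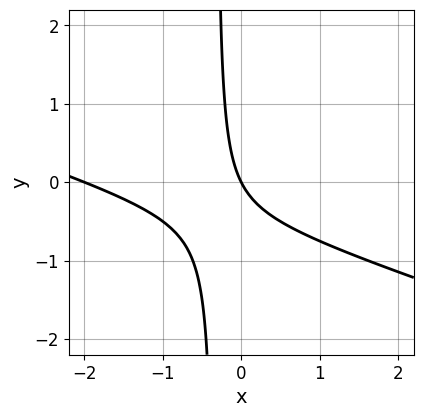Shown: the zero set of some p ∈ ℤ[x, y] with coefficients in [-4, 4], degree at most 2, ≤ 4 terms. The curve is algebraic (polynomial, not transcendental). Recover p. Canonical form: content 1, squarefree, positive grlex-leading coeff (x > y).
x^2 + 3*x*y + 2*x + y

Degree: the shape is more complex than any degree-1 curve, so deg p = 2.
Reading off the gridlines: the x-axis gridline crossings are at x ∈ {-2, 0}; it meets the y-axis at y = 0 (among the integer gridlines).
Putting this together gives p.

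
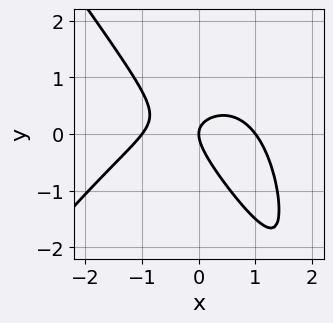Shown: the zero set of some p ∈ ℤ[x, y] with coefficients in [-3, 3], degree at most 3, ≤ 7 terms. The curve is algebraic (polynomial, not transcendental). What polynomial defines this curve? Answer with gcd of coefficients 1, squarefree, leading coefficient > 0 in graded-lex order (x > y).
2*x^3 - x*y^2 + 3*x*y + 3*y^2 - 2*x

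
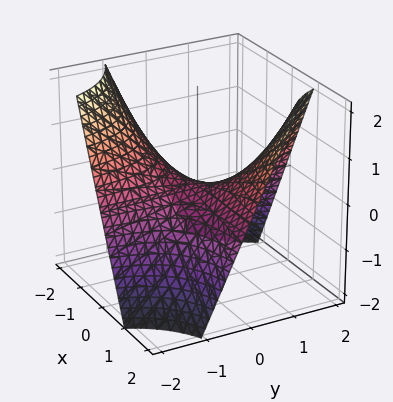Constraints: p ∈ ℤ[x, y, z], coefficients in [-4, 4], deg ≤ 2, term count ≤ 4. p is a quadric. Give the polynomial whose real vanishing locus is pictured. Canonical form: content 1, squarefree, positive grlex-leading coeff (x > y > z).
x*y - z

1. deg p = 2. A saddle surface; a quadric.
2. Observable constraints: the visible y-axis segment lies entirely on the surface; it meets the z-axis at z = 0 (among the integer gridlines).
3. Assembling these constraints gives the stated polynomial. Check: (-1, 0, 0) on the x-axis lies on the surface, and p(-1, 0, 0) = 0. ✓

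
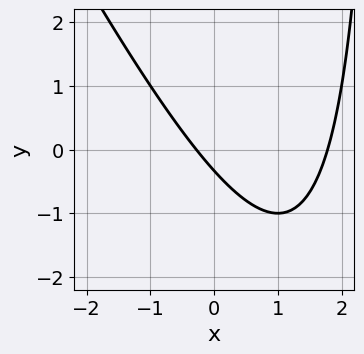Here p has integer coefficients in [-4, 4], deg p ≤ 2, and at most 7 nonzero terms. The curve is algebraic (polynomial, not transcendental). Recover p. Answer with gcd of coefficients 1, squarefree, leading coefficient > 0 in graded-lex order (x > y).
(a) deg p = 2. The shape is more complex than any degree-1 curve.
(b) Putting this together gives p.

2*x^2 + x*y - 3*x - 3*y - 1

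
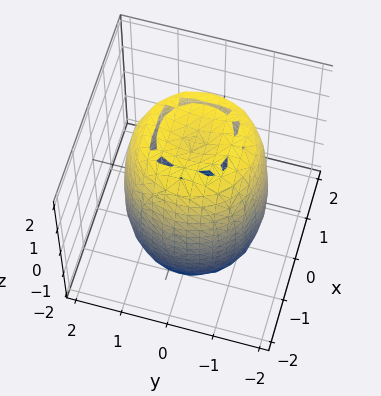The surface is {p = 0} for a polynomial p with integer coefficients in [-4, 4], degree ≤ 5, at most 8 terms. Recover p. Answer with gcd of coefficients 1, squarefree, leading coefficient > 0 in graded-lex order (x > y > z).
1. deg p = 4. The shape is more complex than any degree-3 surface.
2. Symmetries: rotational symmetry about the z-axis ⇒ p depends on x, y only through x² + y².
3. Against the integer gridlines: a circular section at z = 1 has radius between 1 and 2.
4. Solving for integer coefficients yields p as stated.

2*x^4 + 4*x^2*y^2 + 2*y^4 - 3*x^2 - 3*y^2 + z^2 - 3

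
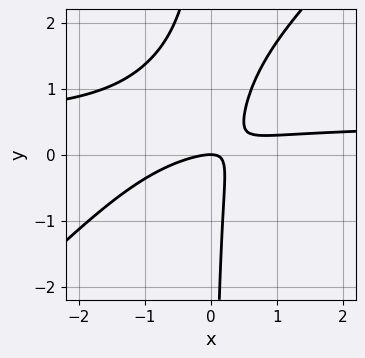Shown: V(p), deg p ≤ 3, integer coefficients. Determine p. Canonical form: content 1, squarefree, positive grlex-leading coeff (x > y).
2*x^2*y - 2*x*y^2 - x^2 + 3*x*y - y

The degree is 3 — the shape is more complex than any degree-2 curve.
From the visible intercepts: it crosses the y-axis at the gridline y = 0; one x-axis crossing is at x = 0.
Solving for integer coefficients yields p as stated.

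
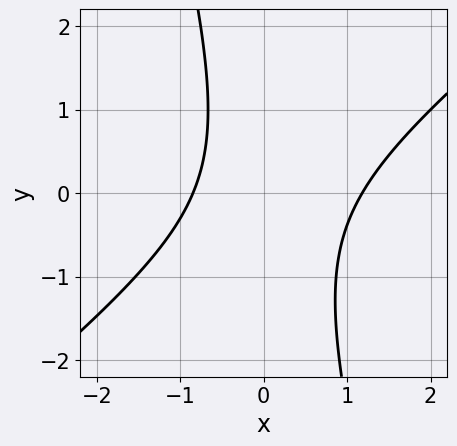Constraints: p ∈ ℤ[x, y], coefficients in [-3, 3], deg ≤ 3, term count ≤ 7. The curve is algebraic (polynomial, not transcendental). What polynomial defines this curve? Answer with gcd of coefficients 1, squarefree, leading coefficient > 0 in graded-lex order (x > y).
3*x^2 - 3*x*y - y^2 - x - 3

deg p = 2. No degree-1 curve has this shape.
From the axis intercepts and sections: it misses every integer gridline on the y-axis.
Putting this together gives p.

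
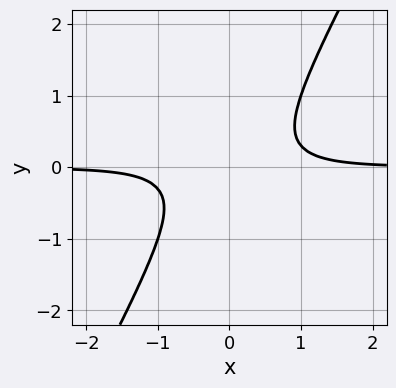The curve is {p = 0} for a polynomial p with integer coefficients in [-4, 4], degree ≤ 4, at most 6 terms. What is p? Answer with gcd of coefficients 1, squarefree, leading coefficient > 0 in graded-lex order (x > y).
3*x^3*y - x*y^3 + x*y - 2*y^2 - 1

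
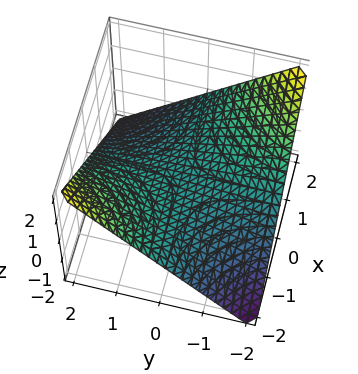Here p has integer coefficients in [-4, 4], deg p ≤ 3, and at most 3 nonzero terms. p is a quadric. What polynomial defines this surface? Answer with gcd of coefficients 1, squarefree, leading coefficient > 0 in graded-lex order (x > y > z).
x*y + 2*z

Degree: a saddle surface; a quadric, so deg p = 2.
Checking where it meets the axes: it crosses the z-axis at the gridline z = 0; every point of the x-axis in the box is on the surface; every point of the y-axis in the box is on the surface.
Assembling these constraints gives the stated polynomial.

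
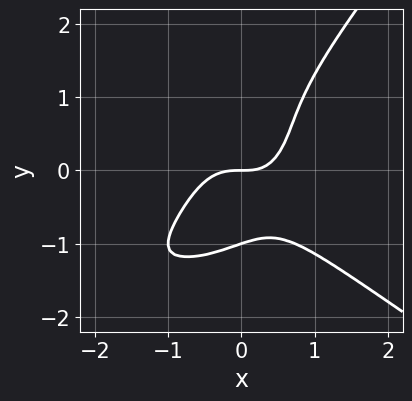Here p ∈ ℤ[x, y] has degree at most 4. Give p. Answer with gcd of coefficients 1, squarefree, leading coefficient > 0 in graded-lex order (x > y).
x^4 + 2*x*y^3 - 2*y^4 + 3*x^3 - 2*y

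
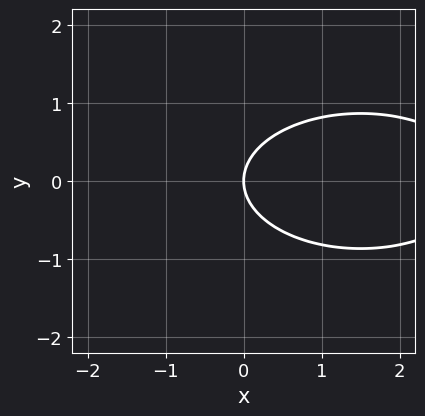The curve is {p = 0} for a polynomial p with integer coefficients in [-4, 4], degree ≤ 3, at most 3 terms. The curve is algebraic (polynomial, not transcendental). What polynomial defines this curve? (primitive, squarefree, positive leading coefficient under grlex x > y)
x^2 + 3*y^2 - 3*x

1. The degree is 2 — a generic line meets the curve in up to 2 points.
2. Symmetries: it's symmetric under y → −y, forcing even powers of y.
3. Against the integer gridlines: one y-axis crossing is at y = 0; one x-axis crossing is at x = 0.
4. Matching integer coefficients to the picture gives p.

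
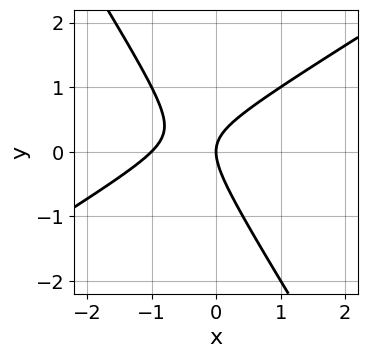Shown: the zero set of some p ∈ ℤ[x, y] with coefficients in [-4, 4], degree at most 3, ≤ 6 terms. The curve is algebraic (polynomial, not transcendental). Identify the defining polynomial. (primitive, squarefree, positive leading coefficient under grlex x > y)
x^2 - x*y - y^2 + x

1. The degree is 2 — the shape is more complex than any degree-1 curve.
2. From the visible intercepts: among the integer gridlines, it crosses the x-axis at x ∈ {-1, 0}; one y-axis crossing is at y = 0.
3. Putting this together gives p.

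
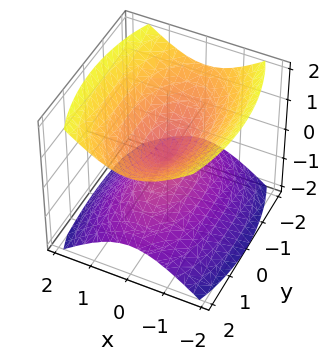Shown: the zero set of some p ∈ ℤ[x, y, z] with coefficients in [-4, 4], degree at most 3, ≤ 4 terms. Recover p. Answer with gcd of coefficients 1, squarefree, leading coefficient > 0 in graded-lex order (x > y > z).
I count 2 distinct pieces. Treating them together as one polynomial.
deg p = 2. Two nappes meeting at a single point; a quadric.
Symmetries: the x ↦ −x reflection is a symmetry, so x appears only in even powers; mirror symmetry z ↦ −z ⇒ only even powers of z; the y ↦ −y reflection is a symmetry, so y appears only in even powers.
Checking where it meets the axes: it crosses the x-axis at the gridline x = 0; it crosses the z-axis at the gridline z = 0.
Assembling these constraints gives the stated polynomial.

3*x^2 + y^2 - 3*z^2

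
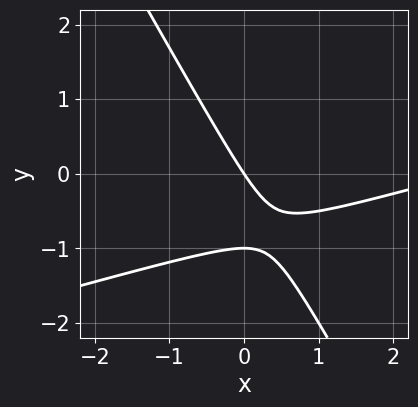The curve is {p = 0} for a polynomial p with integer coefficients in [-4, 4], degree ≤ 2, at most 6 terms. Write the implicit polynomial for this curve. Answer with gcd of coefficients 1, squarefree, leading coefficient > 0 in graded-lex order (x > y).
1. The degree is 2 — the shape is more complex than any degree-1 curve.
2. From the axis intercepts and sections: it crosses the x-axis at the gridline x = 0; the y-axis gridline crossings are at y ∈ {-1, 0}.
3. These observations pin down the coefficients.

x^2 - 3*x*y - 2*y^2 - 3*x - 2*y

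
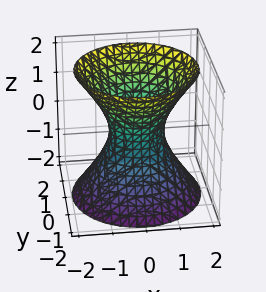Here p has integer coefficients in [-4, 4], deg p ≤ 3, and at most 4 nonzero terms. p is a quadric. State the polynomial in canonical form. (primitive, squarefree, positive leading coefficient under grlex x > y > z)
1. Degree: one connected sheet with a waist; a quadric, so deg p = 2.
2. Symmetries: the z ↦ −z reflection is a symmetry, so z appears only in even powers; rotational symmetry about the z-axis ⇒ p depends on x, y only through x² + y².
3. Against the integer gridlines: the surface avoids every integer z-axis point in the box; a circular section at z = 1 has radius between 1 and 2.
4. Matching integer coefficients to the picture gives p.

3*x^2 + 3*y^2 - 2*z^2 - 2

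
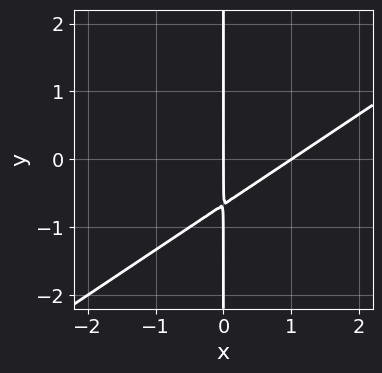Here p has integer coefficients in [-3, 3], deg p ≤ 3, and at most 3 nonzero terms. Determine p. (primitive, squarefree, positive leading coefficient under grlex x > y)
2*x^2 - 3*x*y - 2*x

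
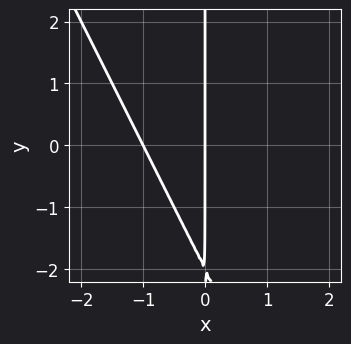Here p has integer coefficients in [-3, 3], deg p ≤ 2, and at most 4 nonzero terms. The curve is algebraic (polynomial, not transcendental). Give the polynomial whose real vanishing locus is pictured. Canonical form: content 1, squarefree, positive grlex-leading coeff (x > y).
2*x^2 + x*y + 2*x

deg p = 2. The shape is more complex than any degree-1 curve.
Against the integer gridlines: every point of the y-axis in the box is on the curve; among the integer gridlines, it crosses the x-axis at x ∈ {-1, 0}.
These observations pin down the coefficients.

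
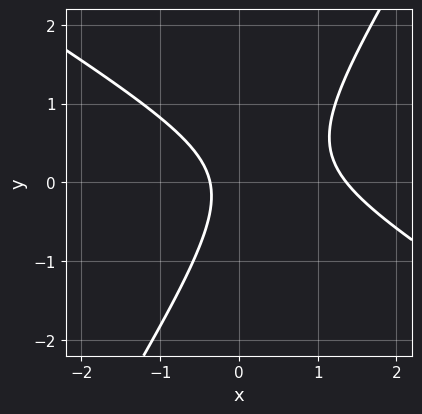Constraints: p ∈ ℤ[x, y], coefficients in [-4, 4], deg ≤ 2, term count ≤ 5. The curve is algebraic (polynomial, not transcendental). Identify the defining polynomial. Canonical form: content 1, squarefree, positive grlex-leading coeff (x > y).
deg p = 2.
Checking where it meets the axes: no y-intercept at any integer in the box.
Together with the visible shape, these determine p as stated.

2*x^2 + 2*x*y - 2*y^2 - 2*x - 1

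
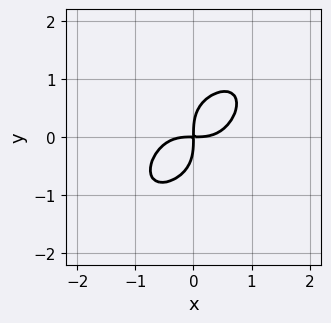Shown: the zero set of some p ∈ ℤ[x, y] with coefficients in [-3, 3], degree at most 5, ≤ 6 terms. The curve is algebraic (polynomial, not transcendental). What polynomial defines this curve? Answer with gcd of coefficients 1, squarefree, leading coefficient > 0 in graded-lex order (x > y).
(a) The degree is 4 — the shape is more complex than any degree-3 curve.
(b) Matching integer coefficients to the picture gives p.

3*x^4 + x*y^3 + 2*y^4 - 3*x*y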